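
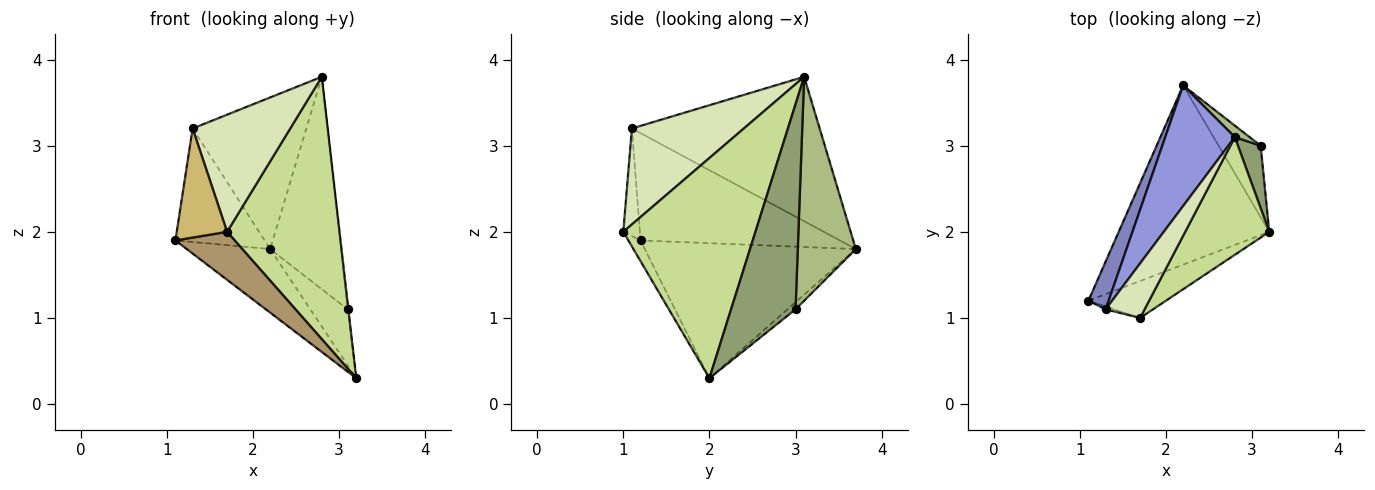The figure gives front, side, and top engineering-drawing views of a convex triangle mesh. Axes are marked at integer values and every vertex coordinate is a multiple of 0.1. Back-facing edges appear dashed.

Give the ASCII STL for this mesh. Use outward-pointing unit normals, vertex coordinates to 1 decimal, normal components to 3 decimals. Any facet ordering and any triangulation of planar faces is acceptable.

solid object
 facet normal -0.646 0.255 -0.720
  outer loop
   vertex 2.2 3.7 1.8
   vertex 3.2 2.0 0.3
   vertex 1.1 1.2 1.9
  endloop
 endfacet
 facet normal -0.900 0.403 0.169
  outer loop
   vertex 1.3 1.1 3.2
   vertex 2.2 3.7 1.8
   vertex 1.1 1.2 1.9
  endloop
 endfacet
 facet normal -0.791 0.479 0.381
  outer loop
   vertex 1.3 1.1 3.2
   vertex 2.8 3.1 3.8
   vertex 2.2 3.7 1.8
  endloop
 endfacet
 facet normal -0.132 0.611 -0.780
  outer loop
   vertex 3.1 3.0 1.1
   vertex 3.2 2.0 0.3
   vertex 2.2 3.7 1.8
  endloop
 endfacet
 facet normal 0.994 0.011 0.110
  outer loop
   vertex 3.1 3.0 1.1
   vertex 2.8 3.1 3.8
   vertex 3.2 2.0 0.3
  endloop
 endfacet
 facet normal 0.633 0.773 0.042
  outer loop
   vertex 3.1 3.0 1.1
   vertex 2.2 3.7 1.8
   vertex 2.8 3.1 3.8
  endloop
 endfacet
 facet normal 0.731 -0.622 0.279
  outer loop
   vertex 1.7 1.0 2.0
   vertex 3.2 2.0 0.3
   vertex 2.8 3.1 3.8
  endloop
 endfacet
 facet normal 0.721 -0.628 0.293
  outer loop
   vertex 1.7 1.0 2.0
   vertex 2.8 3.1 3.8
   vertex 1.3 1.1 3.2
  endloop
 endfacet
 facet normal -0.160 -0.782 -0.602
  outer loop
   vertex 1.7 1.0 2.0
   vertex 1.1 1.2 1.9
   vertex 3.2 2.0 0.3
  endloop
 endfacet
 facet normal -0.312 -0.950 -0.025
  outer loop
   vertex 1.7 1.0 2.0
   vertex 1.3 1.1 3.2
   vertex 1.1 1.2 1.9
  endloop
 endfacet
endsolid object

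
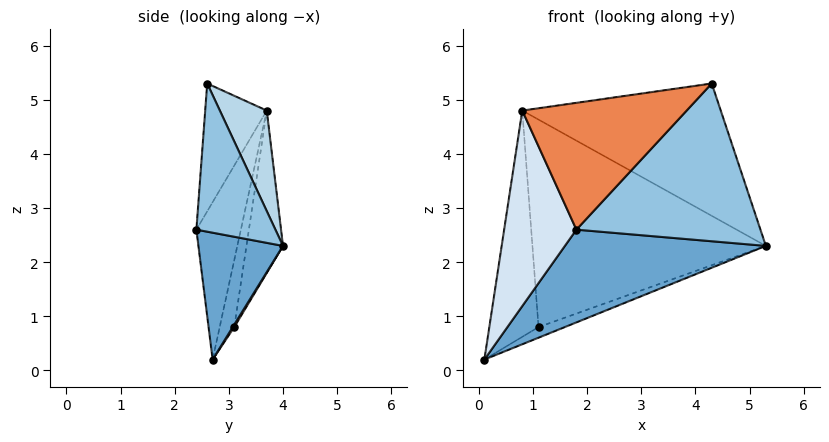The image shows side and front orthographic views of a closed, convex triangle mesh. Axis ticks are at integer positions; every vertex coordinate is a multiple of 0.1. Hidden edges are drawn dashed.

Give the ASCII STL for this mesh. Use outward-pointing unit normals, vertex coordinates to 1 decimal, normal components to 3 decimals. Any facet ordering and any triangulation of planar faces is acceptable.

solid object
 facet normal 0.361 -0.859 -0.363
  outer loop
   vertex 1.8 2.4 2.6
   vertex 0.1 2.7 0.2
   vertex 5.3 4.0 2.3
  endloop
 endfacet
 facet normal 0.378 -0.881 -0.285
  outer loop
   vertex 1.8 2.4 2.6
   vertex 5.3 4.0 2.3
   vertex 4.3 2.6 5.3
  endloop
 endfacet
 facet normal 0.203 0.860 0.469
  outer loop
   vertex 0.8 3.7 4.8
   vertex 4.3 2.6 5.3
   vertex 5.3 4.0 2.3
  endloop
 endfacet
 facet normal -0.507 -0.823 0.256
  outer loop
   vertex 0.8 3.7 4.8
   vertex 0.1 2.7 0.2
   vertex 1.8 2.4 2.6
  endloop
 endfacet
 facet normal -0.326 -0.871 0.367
  outer loop
   vertex 0.8 3.7 4.8
   vertex 1.8 2.4 2.6
   vertex 4.3 2.6 5.3
  endloop
 endfacet
 facet normal 0.047 0.793 -0.607
  outer loop
   vertex 1.1 3.1 0.8
   vertex 5.3 4.0 2.3
   vertex 0.1 2.7 0.2
  endloop
 endfacet
 facet normal -0.281 0.946 -0.163
  outer loop
   vertex 1.1 3.1 0.8
   vertex 0.1 2.7 0.2
   vertex 0.8 3.7 4.8
  endloop
 endfacet
 facet normal -0.153 0.976 -0.158
  outer loop
   vertex 1.1 3.1 0.8
   vertex 0.8 3.7 4.8
   vertex 5.3 4.0 2.3
  endloop
 endfacet
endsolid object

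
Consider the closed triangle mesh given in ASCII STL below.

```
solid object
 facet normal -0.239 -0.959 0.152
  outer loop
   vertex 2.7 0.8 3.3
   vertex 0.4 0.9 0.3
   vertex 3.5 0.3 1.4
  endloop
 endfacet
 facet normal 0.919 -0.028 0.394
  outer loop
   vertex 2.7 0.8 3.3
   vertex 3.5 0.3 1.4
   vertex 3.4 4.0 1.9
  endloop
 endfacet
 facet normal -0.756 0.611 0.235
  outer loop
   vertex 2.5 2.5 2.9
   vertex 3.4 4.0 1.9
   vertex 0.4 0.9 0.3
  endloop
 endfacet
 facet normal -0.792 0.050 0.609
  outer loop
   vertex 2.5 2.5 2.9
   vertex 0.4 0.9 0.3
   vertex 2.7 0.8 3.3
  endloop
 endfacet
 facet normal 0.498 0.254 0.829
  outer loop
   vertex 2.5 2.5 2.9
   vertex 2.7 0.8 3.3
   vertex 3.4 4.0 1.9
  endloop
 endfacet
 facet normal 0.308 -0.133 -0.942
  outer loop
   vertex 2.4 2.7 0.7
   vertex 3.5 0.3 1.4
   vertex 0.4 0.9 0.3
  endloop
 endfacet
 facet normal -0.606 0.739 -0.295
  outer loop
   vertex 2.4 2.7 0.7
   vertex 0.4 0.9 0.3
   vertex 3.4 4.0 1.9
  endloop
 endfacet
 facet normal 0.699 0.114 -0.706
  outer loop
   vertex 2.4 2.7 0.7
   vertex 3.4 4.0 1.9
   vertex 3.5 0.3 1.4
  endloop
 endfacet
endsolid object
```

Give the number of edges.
12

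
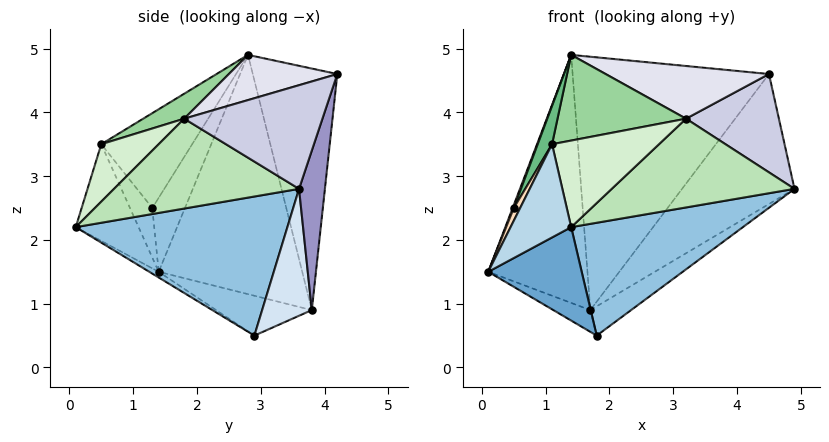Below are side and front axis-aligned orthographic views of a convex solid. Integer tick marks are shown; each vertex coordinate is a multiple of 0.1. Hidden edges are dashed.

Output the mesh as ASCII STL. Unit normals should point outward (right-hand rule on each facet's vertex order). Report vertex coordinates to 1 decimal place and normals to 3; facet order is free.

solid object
 facet normal -0.051 -0.513 -0.857
  outer loop
   vertex 1.8 2.9 0.5
   vertex 1.4 0.1 2.2
   vertex 0.1 1.4 1.5
  endloop
 endfacet
 facet normal 0.590 -0.479 -0.650
  outer loop
   vertex 1.8 2.9 0.5
   vertex 4.9 3.6 2.8
   vertex 1.4 0.1 2.2
  endloop
 endfacet
 facet normal -0.719 -0.693 0.047
  outer loop
   vertex 1.1 0.5 3.5
   vertex 0.1 1.4 1.5
   vertex 1.4 0.1 2.2
  endloop
 endfacet
 facet normal 0.486 0.399 -0.777
  outer loop
   vertex 1.7 3.8 0.9
   vertex 4.9 3.6 2.8
   vertex 1.8 2.9 0.5
  endloop
 endfacet
 facet normal -0.820 0.567 0.080
  outer loop
   vertex 1.7 3.8 0.9
   vertex 0.1 1.4 1.5
   vertex 1.4 2.8 4.9
  endloop
 endfacet
 facet normal -0.645 0.249 -0.722
  outer loop
   vertex 1.7 3.8 0.9
   vertex 1.8 2.9 0.5
   vertex 0.1 1.4 1.5
  endloop
 endfacet
 facet normal -0.929 -0.032 0.368
  outer loop
   vertex 0.5 1.3 2.5
   vertex 1.4 2.8 4.9
   vertex 0.1 1.4 1.5
  endloop
 endfacet
 facet normal -0.906 -0.259 0.336
  outer loop
   vertex 0.5 1.3 2.5
   vertex 0.1 1.4 1.5
   vertex 1.1 0.5 3.5
  endloop
 endfacet
 facet normal -0.895 -0.141 0.424
  outer loop
   vertex 0.5 1.3 2.5
   vertex 1.1 0.5 3.5
   vertex 1.4 2.8 4.9
  endloop
 endfacet
 facet normal 0.169 -0.528 0.832
  outer loop
   vertex 3.2 1.8 3.9
   vertex 1.4 2.8 4.9
   vertex 1.1 0.5 3.5
  endloop
 endfacet
 facet normal 0.711 -0.702 -0.050
  outer loop
   vertex 3.2 1.8 3.9
   vertex 1.4 0.1 2.2
   vertex 4.9 3.6 2.8
  endloop
 endfacet
 facet normal 0.442 -0.824 0.355
  outer loop
   vertex 3.2 1.8 3.9
   vertex 1.1 0.5 3.5
   vertex 1.4 0.1 2.2
  endloop
 endfacet
 facet normal 0.216 0.940 -0.265
  outer loop
   vertex 4.5 4.2 4.6
   vertex 4.9 3.6 2.8
   vertex 1.7 3.8 0.9
  endloop
 endfacet
 facet normal -0.388 0.901 0.196
  outer loop
   vertex 4.5 4.2 4.6
   vertex 1.7 3.8 0.9
   vertex 1.4 2.8 4.9
  endloop
 endfacet
 facet normal 0.778 -0.523 0.347
  outer loop
   vertex 4.5 4.2 4.6
   vertex 3.2 1.8 3.9
   vertex 4.9 3.6 2.8
  endloop
 endfacet
 facet normal 0.265 -0.400 0.877
  outer loop
   vertex 4.5 4.2 4.6
   vertex 1.4 2.8 4.9
   vertex 3.2 1.8 3.9
  endloop
 endfacet
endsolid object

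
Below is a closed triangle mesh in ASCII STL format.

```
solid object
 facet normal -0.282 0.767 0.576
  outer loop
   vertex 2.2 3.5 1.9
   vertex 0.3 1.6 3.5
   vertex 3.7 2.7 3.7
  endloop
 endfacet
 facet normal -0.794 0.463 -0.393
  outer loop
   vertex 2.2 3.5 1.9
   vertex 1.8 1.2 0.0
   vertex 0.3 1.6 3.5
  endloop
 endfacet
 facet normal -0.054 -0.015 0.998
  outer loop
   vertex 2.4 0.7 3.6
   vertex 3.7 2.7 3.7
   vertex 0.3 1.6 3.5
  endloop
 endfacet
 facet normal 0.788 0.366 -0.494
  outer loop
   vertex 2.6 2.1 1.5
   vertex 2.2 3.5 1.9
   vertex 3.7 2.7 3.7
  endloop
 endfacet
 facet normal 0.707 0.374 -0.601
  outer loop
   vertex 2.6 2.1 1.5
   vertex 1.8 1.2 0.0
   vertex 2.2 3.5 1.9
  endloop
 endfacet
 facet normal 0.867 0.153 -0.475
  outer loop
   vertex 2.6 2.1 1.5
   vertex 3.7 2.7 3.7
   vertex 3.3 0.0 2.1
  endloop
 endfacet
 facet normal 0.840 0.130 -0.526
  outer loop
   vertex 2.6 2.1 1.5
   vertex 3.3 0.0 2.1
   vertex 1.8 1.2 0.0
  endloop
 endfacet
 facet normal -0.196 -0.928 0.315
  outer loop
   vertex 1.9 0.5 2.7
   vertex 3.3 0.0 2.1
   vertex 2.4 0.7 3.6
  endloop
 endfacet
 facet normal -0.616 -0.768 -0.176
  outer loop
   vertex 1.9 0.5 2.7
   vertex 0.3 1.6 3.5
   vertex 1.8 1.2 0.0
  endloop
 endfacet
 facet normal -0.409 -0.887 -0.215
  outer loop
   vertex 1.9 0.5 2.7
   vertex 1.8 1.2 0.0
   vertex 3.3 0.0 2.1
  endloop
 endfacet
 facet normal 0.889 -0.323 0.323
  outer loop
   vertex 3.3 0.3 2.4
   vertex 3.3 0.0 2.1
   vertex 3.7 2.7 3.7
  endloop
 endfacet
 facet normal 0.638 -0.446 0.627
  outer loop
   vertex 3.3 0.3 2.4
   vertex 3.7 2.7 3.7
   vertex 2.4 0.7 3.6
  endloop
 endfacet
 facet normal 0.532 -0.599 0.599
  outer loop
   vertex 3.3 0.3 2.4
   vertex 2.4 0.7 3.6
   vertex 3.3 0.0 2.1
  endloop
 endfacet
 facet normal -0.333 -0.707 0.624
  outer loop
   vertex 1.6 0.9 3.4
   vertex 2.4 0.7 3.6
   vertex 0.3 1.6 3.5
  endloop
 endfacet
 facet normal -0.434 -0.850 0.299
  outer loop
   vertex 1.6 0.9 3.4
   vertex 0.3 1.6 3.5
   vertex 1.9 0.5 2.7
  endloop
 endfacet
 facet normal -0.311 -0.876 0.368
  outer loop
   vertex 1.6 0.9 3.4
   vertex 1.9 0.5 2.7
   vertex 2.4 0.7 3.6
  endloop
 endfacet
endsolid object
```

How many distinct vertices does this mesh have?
10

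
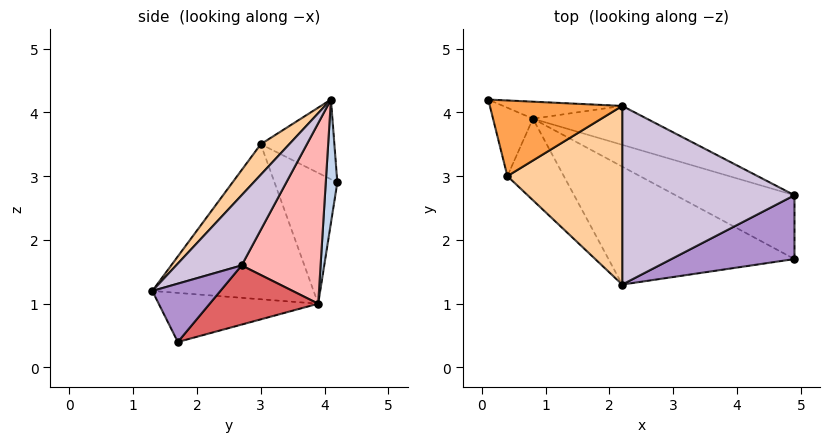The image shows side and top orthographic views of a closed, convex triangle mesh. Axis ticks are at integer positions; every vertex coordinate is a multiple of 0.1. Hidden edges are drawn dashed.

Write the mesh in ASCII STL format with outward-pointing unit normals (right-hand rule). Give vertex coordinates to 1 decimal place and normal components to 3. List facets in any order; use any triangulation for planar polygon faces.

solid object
 facet normal -0.250 -0.207 -0.946
  outer loop
   vertex 0.8 3.9 1.0
   vertex 4.9 1.7 0.4
   vertex 2.2 1.3 1.2
  endloop
 endfacet
 facet normal 0.117 0.987 -0.113
  outer loop
   vertex 0.8 3.9 1.0
   vertex 0.1 4.2 2.9
   vertex 2.2 4.1 4.2
  endloop
 endfacet
 facet normal -0.494 0.287 0.821
  outer loop
   vertex 0.4 3.0 3.5
   vertex 2.2 4.1 4.2
   vertex 0.1 4.2 2.9
  endloop
 endfacet
 facet normal 0.178 -0.719 0.671
  outer loop
   vertex 0.4 3.0 3.5
   vertex 2.2 1.3 1.2
   vertex 2.2 4.1 4.2
  endloop
 endfacet
 facet normal -0.893 -0.359 -0.272
  outer loop
   vertex 0.4 3.0 3.5
   vertex 0.1 4.2 2.9
   vertex 0.8 3.9 1.0
  endloop
 endfacet
 facet normal -0.830 -0.470 -0.302
  outer loop
   vertex 0.4 3.0 3.5
   vertex 0.8 3.9 1.0
   vertex 2.2 1.3 1.2
  endloop
 endfacet
 facet normal 0.304 0.732 -0.610
  outer loop
   vertex 4.9 2.7 1.6
   vertex 4.9 1.7 0.4
   vertex 0.8 3.9 1.0
  endloop
 endfacet
 facet normal 0.301 0.934 -0.190
  outer loop
   vertex 4.9 2.7 1.6
   vertex 0.8 3.9 1.0
   vertex 2.2 4.1 4.2
  endloop
 endfacet
 facet normal 0.290 -0.735 0.613
  outer loop
   vertex 4.9 2.7 1.6
   vertex 2.2 1.3 1.2
   vertex 4.9 1.7 0.4
  endloop
 endfacet
 facet normal 0.268 -0.704 0.657
  outer loop
   vertex 4.9 2.7 1.6
   vertex 2.2 4.1 4.2
   vertex 2.2 1.3 1.2
  endloop
 endfacet
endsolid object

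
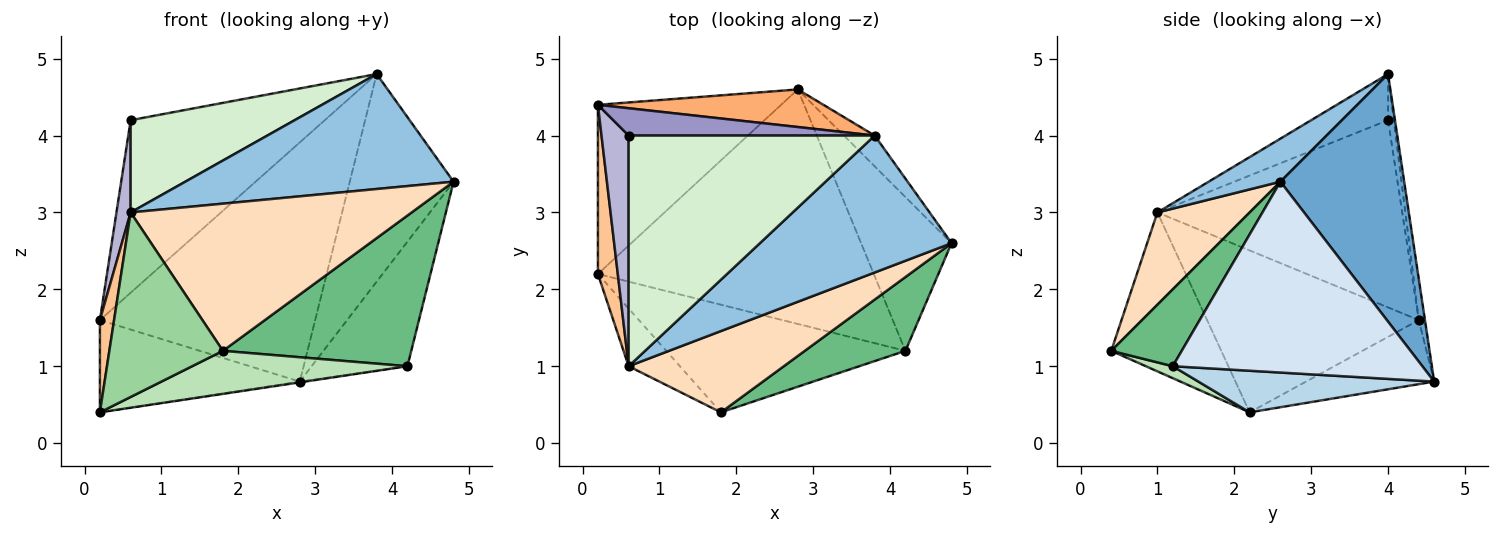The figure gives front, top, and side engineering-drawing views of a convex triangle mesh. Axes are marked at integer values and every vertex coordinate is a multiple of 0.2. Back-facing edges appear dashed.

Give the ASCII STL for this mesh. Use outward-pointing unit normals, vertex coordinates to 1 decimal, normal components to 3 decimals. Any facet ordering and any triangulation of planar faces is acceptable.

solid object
 facet normal 0.763 0.640 -0.095
  outer loop
   vertex 3.8 4.0 4.8
   vertex 4.8 2.6 3.4
   vertex 2.8 4.6 0.8
  endloop
 endfacet
 facet normal 0.170 -0.634 0.755
  outer loop
   vertex 0.6 1.0 3.0
   vertex 4.8 2.6 3.4
   vertex 3.8 4.0 4.8
  endloop
 endfacet
 facet normal 0.149 0.003 -0.989
  outer loop
   vertex 4.2 1.2 1.0
   vertex 0.2 2.2 0.4
   vertex 2.8 4.6 0.8
  endloop
 endfacet
 facet normal 0.854 0.328 -0.405
  outer loop
   vertex 4.2 1.2 1.0
   vertex 2.8 4.6 0.8
   vertex 4.8 2.6 3.4
  endloop
 endfacet
 facet normal -0.293 0.458 -0.839
  outer loop
   vertex 0.2 4.4 1.6
   vertex 2.8 4.6 0.8
   vertex 0.2 2.2 0.4
  endloop
 endfacet
 facet normal -0.028 0.987 0.155
  outer loop
   vertex 0.2 4.4 1.6
   vertex 3.8 4.0 4.8
   vertex 2.8 4.6 0.8
  endloop
 endfacet
 facet normal -0.990 -0.066 0.122
  outer loop
   vertex 0.2 4.4 1.6
   vertex 0.2 2.2 0.4
   vertex 0.6 1.0 3.0
  endloop
 endfacet
 facet normal 0.276 -0.841 0.465
  outer loop
   vertex 1.8 0.4 1.2
   vertex 4.8 2.6 3.4
   vertex 0.6 1.0 3.0
  endloop
 endfacet
 facet normal 0.319 -0.851 0.417
  outer loop
   vertex 1.8 0.4 1.2
   vertex 4.2 1.2 1.0
   vertex 4.8 2.6 3.4
  endloop
 endfacet
 facet normal -0.679 -0.701 -0.219
  outer loop
   vertex 1.8 0.4 1.2
   vertex 0.6 1.0 3.0
   vertex 0.2 2.2 0.4
  endloop
 endfacet
 facet normal 0.046 -0.371 -0.927
  outer loop
   vertex 1.8 0.4 1.2
   vertex 0.2 2.2 0.4
   vertex 4.2 1.2 1.0
  endloop
 endfacet
 facet normal -0.172 -0.366 0.915
  outer loop
   vertex 0.6 4.0 4.2
   vertex 0.6 1.0 3.0
   vertex 3.8 4.0 4.8
  endloop
 endfacet
 facet normal -0.029 0.987 0.156
  outer loop
   vertex 0.6 4.0 4.2
   vertex 3.8 4.0 4.8
   vertex 0.2 4.4 1.6
  endloop
 endfacet
 facet normal -0.988 -0.057 0.143
  outer loop
   vertex 0.6 4.0 4.2
   vertex 0.2 4.4 1.6
   vertex 0.6 1.0 3.0
  endloop
 endfacet
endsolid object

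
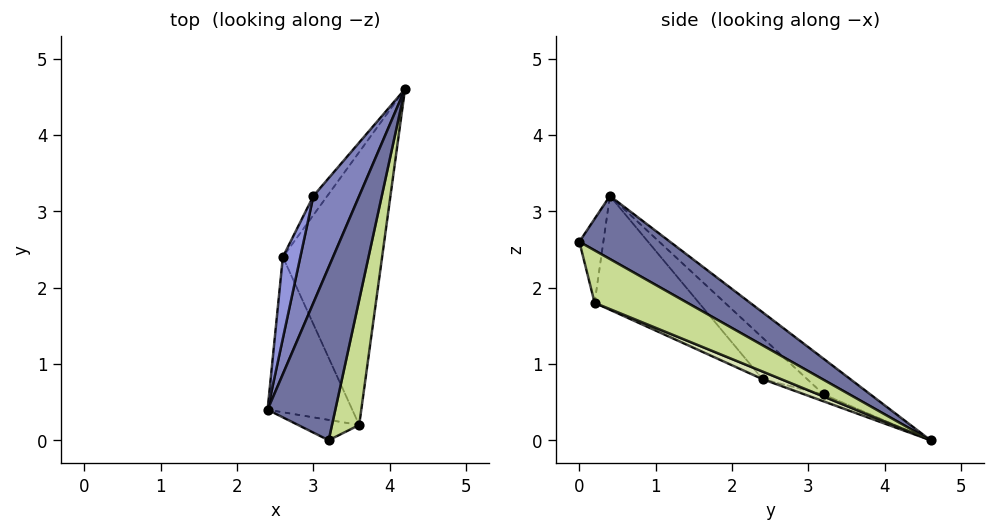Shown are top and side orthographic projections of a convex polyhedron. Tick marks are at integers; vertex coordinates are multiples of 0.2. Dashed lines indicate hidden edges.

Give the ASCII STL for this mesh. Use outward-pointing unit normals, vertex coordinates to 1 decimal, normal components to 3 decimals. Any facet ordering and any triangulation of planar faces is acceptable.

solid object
 facet normal 0.659 0.257 0.707
  outer loop
   vertex 3.2 0.0 2.6
   vertex 4.2 4.6 0.0
   vertex 2.4 0.4 3.2
  endloop
 endfacet
 facet normal -0.464 0.654 0.597
  outer loop
   vertex 3.0 3.2 0.6
   vertex 2.4 0.4 3.2
   vertex 4.2 4.6 0.0
  endloop
 endfacet
 facet normal -0.805 0.487 0.339
  outer loop
   vertex 3.0 3.2 0.6
   vertex 2.6 2.4 0.8
   vertex 2.4 0.4 3.2
  endloop
 endfacet
 facet normal -0.447 0.000 -0.894
  outer loop
   vertex 3.0 3.2 0.6
   vertex 4.2 4.6 0.0
   vertex 2.6 2.4 0.8
  endloop
 endfacet
 facet normal -0.652 -0.592 -0.474
  outer loop
   vertex 3.6 0.2 1.8
   vertex 3.2 0.0 2.6
   vertex 2.4 0.4 3.2
  endloop
 endfacet
 facet normal -0.677 -0.537 -0.504
  outer loop
   vertex 3.6 0.2 1.8
   vertex 2.4 0.4 3.2
   vertex 2.6 2.4 0.8
  endloop
 endfacet
 facet normal 0.886 0.067 0.460
  outer loop
   vertex 3.6 0.2 1.8
   vertex 4.2 4.6 0.0
   vertex 3.2 0.0 2.6
  endloop
 endfacet
 facet normal 0.071 -0.386 -0.920
  outer loop
   vertex 3.6 0.2 1.8
   vertex 2.6 2.4 0.8
   vertex 4.2 4.6 0.0
  endloop
 endfacet
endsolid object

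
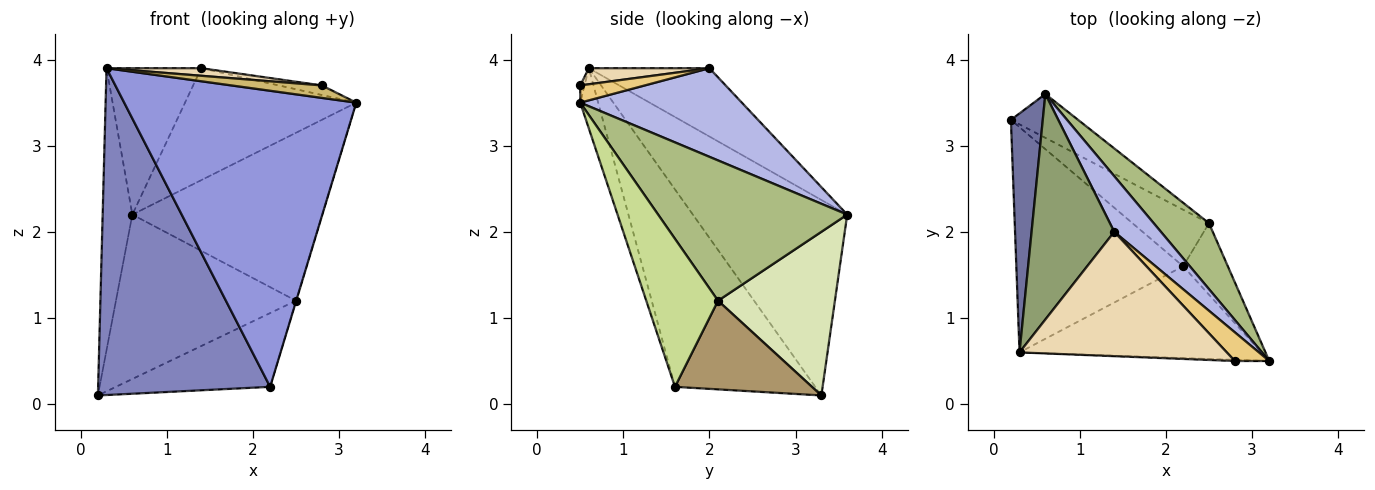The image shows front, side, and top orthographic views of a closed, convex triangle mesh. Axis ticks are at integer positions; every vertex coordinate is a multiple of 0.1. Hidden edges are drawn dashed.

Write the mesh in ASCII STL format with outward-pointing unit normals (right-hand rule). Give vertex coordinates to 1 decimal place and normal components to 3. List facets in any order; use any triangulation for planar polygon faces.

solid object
 facet normal -0.970 0.187 0.158
  outer loop
   vertex 0.6 3.6 2.2
   vertex 0.2 3.3 0.1
   vertex 0.3 0.6 3.9
  endloop
 endfacet
 facet normal -0.558 -0.684 -0.471
  outer loop
   vertex 2.2 1.6 0.2
   vertex 0.3 0.6 3.9
   vertex 0.2 3.3 0.1
  endloop
 endfacet
 facet normal -0.074 -0.953 -0.295
  outer loop
   vertex 2.2 1.6 0.2
   vertex 3.2 0.5 3.5
   vertex 0.3 0.6 3.9
  endloop
 endfacet
 facet normal 0.645 0.684 0.340
  outer loop
   vertex 1.4 2.0 3.9
   vertex 3.2 0.5 3.5
   vertex 0.6 3.6 2.2
  endloop
 endfacet
 facet normal -0.570 0.448 0.689
  outer loop
   vertex 1.4 2.0 3.9
   vertex 0.6 3.6 2.2
   vertex 0.3 0.6 3.9
  endloop
 endfacet
 facet normal 0.680 0.683 0.268
  outer loop
   vertex 2.5 2.1 1.2
   vertex 0.6 3.6 2.2
   vertex 3.2 0.5 3.5
  endloop
 endfacet
 facet normal 0.957 0.003 -0.289
  outer loop
   vertex 2.5 2.1 1.2
   vertex 3.2 0.5 3.5
   vertex 2.2 1.6 0.2
  endloop
 endfacet
 facet normal 0.531 0.819 -0.218
  outer loop
   vertex 2.5 2.1 1.2
   vertex 0.2 3.3 0.1
   vertex 0.6 3.6 2.2
  endloop
 endfacet
 facet normal 0.576 0.649 -0.497
  outer loop
   vertex 2.5 2.1 1.2
   vertex 2.2 1.6 0.2
   vertex 0.2 3.3 0.1
  endloop
 endfacet
 facet normal -0.047 -0.994 -0.095
  outer loop
   vertex 2.8 0.5 3.7
   vertex 0.3 0.6 3.9
   vertex 3.2 0.5 3.5
  endloop
 endfacet
 facet normal 0.429 0.286 0.857
  outer loop
   vertex 2.8 0.5 3.7
   vertex 3.2 0.5 3.5
   vertex 1.4 2.0 3.9
  endloop
 endfacet
 facet normal 0.077 -0.061 0.995
  outer loop
   vertex 2.8 0.5 3.7
   vertex 1.4 2.0 3.9
   vertex 0.3 0.6 3.9
  endloop
 endfacet
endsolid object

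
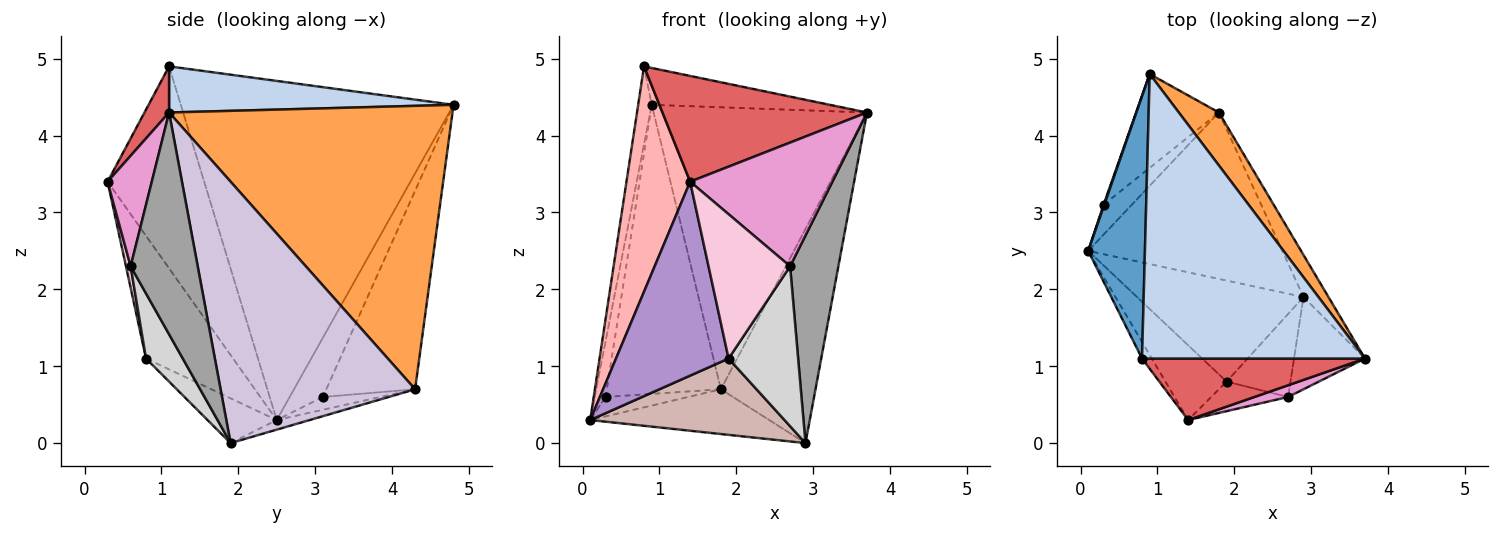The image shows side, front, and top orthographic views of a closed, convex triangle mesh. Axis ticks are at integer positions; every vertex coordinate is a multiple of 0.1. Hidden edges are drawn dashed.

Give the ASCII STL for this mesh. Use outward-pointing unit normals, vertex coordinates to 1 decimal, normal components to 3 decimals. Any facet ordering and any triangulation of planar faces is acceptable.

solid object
 facet normal -0.985 0.049 0.165
  outer loop
   vertex 0.8 1.1 4.9
   vertex 0.9 4.8 4.4
   vertex 0.1 2.5 0.3
  endloop
 endfacet
 facet normal 0.201 0.126 0.971
  outer loop
   vertex 0.8 1.1 4.9
   vertex 3.7 1.1 4.3
   vertex 0.9 4.8 4.4
  endloop
 endfacet
 facet normal 0.794 0.598 0.112
  outer loop
   vertex 1.8 4.3 0.7
   vertex 0.9 4.8 4.4
   vertex 3.7 1.1 4.3
  endloop
 endfacet
 facet normal -0.950 0.311 0.011
  outer loop
   vertex 0.3 3.1 0.6
   vertex 0.1 2.5 0.3
   vertex 0.9 4.8 4.4
  endloop
 endfacet
 facet normal -0.356 0.510 -0.783
  outer loop
   vertex 0.3 3.1 0.6
   vertex 1.8 4.3 0.7
   vertex 0.1 2.5 0.3
  endloop
 endfacet
 facet normal -0.595 0.764 -0.248
  outer loop
   vertex 0.3 3.1 0.6
   vertex 0.9 4.8 4.4
   vertex 1.8 4.3 0.7
  endloop
 endfacet
 facet normal 0.103 -0.860 0.500
  outer loop
   vertex 1.4 0.3 3.4
   vertex 3.7 1.1 4.3
   vertex 0.8 1.1 4.9
  endloop
 endfacet
 facet normal -0.834 -0.550 -0.040
  outer loop
   vertex 1.4 0.3 3.4
   vertex 0.8 1.1 4.9
   vertex 0.1 2.5 0.3
  endloop
 endfacet
 facet normal -0.585 -0.757 -0.292
  outer loop
   vertex 1.4 0.3 3.4
   vertex 0.1 2.5 0.3
   vertex 1.9 0.8 1.1
  endloop
 endfacet
 facet normal 0.896 0.436 -0.086
  outer loop
   vertex 2.9 1.9 0.0
   vertex 1.8 4.3 0.7
   vertex 3.7 1.1 4.3
  endloop
 endfacet
 facet normal -0.048 0.259 -0.965
  outer loop
   vertex 2.9 1.9 0.0
   vertex 0.1 2.5 0.3
   vertex 1.8 4.3 0.7
  endloop
 endfacet
 facet normal -0.210 -0.589 -0.780
  outer loop
   vertex 2.9 1.9 0.0
   vertex 1.9 0.8 1.1
   vertex 0.1 2.5 0.3
  endloop
 endfacet
 facet normal 0.296 -0.951 0.090
  outer loop
   vertex 2.7 0.6 2.3
   vertex 3.7 1.1 4.3
   vertex 1.4 0.3 3.4
  endloop
 endfacet
 facet normal 0.056 -0.978 -0.200
  outer loop
   vertex 2.7 0.6 2.3
   vertex 1.4 0.3 3.4
   vertex 1.9 0.8 1.1
  endloop
 endfacet
 facet normal 0.785 -0.566 -0.251
  outer loop
   vertex 2.7 0.6 2.3
   vertex 2.9 1.9 0.0
   vertex 3.7 1.1 4.3
  endloop
 endfacet
 facet normal 0.425 -0.803 -0.417
  outer loop
   vertex 2.7 0.6 2.3
   vertex 1.9 0.8 1.1
   vertex 2.9 1.9 0.0
  endloop
 endfacet
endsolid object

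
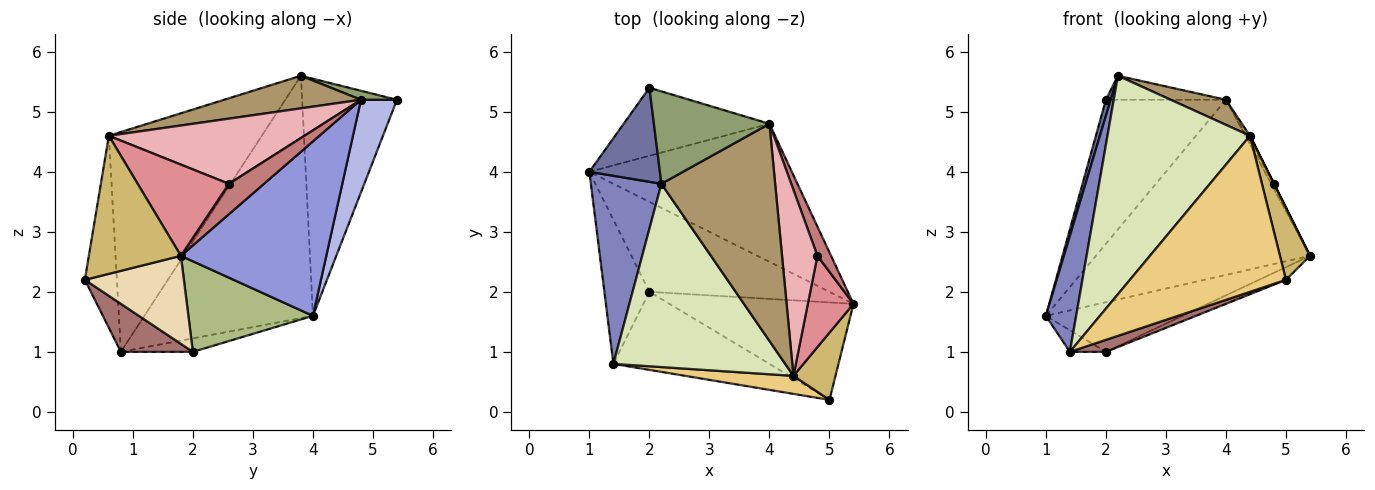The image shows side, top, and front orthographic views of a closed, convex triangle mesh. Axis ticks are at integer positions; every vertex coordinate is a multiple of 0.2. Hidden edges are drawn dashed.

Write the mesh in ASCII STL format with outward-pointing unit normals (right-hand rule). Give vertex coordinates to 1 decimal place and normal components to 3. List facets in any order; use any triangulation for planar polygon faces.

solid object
 facet normal -0.957 -0.048 0.285
  outer loop
   vertex 2.2 3.8 5.6
   vertex 2.0 5.4 5.2
   vertex 1.0 4.0 1.6
  endloop
 endfacet
 facet normal -0.946 -0.170 0.275
  outer loop
   vertex 1.4 0.8 1.0
   vertex 2.2 3.8 5.6
   vertex 1.0 4.0 1.6
  endloop
 endfacet
 facet normal 0.471 0.693 -0.546
  outer loop
   vertex 4.0 4.8 5.2
   vertex 5.4 1.8 2.6
   vertex 1.0 4.0 1.6
  endloop
 endfacet
 facet normal 0.262 0.873 -0.412
  outer loop
   vertex 4.0 4.8 5.2
   vertex 1.0 4.0 1.6
   vertex 2.0 5.4 5.2
  endloop
 endfacet
 facet normal 0.075 0.251 0.965
  outer loop
   vertex 4.0 4.8 5.2
   vertex 2.0 5.4 5.2
   vertex 2.2 3.8 5.6
  endloop
 endfacet
 facet normal 0.403 0.442 -0.801
  outer loop
   vertex 2.0 2.0 1.0
   vertex 1.0 4.0 1.6
   vertex 5.4 1.8 2.6
  endloop
 endfacet
 facet normal -0.284 0.142 -0.948
  outer loop
   vertex 2.0 2.0 1.0
   vertex 1.4 0.8 1.0
   vertex 1.0 4.0 1.6
  endloop
 endfacet
 facet normal -0.635 -0.592 0.496
  outer loop
   vertex 4.4 0.6 4.6
   vertex 2.2 3.8 5.6
   vertex 1.4 0.8 1.0
  endloop
 endfacet
 facet normal 0.274 -0.110 0.955
  outer loop
   vertex 4.4 0.6 4.6
   vertex 4.0 4.8 5.2
   vertex 2.2 3.8 5.6
  endloop
 endfacet
 facet normal 0.913 -0.298 0.278
  outer loop
   vertex 5.0 0.2 2.2
   vertex 5.4 1.8 2.6
   vertex 4.4 0.6 4.6
  endloop
 endfacet
 facet normal -0.200 -0.973 0.112
  outer loop
   vertex 5.0 0.2 2.2
   vertex 4.4 0.6 4.6
   vertex 1.4 0.8 1.0
  endloop
 endfacet
 facet normal 0.428 0.117 -0.896
  outer loop
   vertex 5.0 0.2 2.2
   vertex 2.0 2.0 1.0
   vertex 5.4 1.8 2.6
  endloop
 endfacet
 facet normal 0.291 -0.145 -0.946
  outer loop
   vertex 5.0 0.2 2.2
   vertex 1.4 0.8 1.0
   vertex 2.0 2.0 1.0
  endloop
 endfacet
 facet normal 0.910 0.072 0.407
  outer loop
   vertex 4.8 2.6 3.8
   vertex 5.4 1.8 2.6
   vertex 4.0 4.8 5.2
  endloop
 endfacet
 facet normal 0.894 0.000 0.447
  outer loop
   vertex 4.8 2.6 3.8
   vertex 4.4 0.6 4.6
   vertex 5.4 1.8 2.6
  endloop
 endfacet
 facet normal 0.878 0.015 0.478
  outer loop
   vertex 4.8 2.6 3.8
   vertex 4.0 4.8 5.2
   vertex 4.4 0.6 4.6
  endloop
 endfacet
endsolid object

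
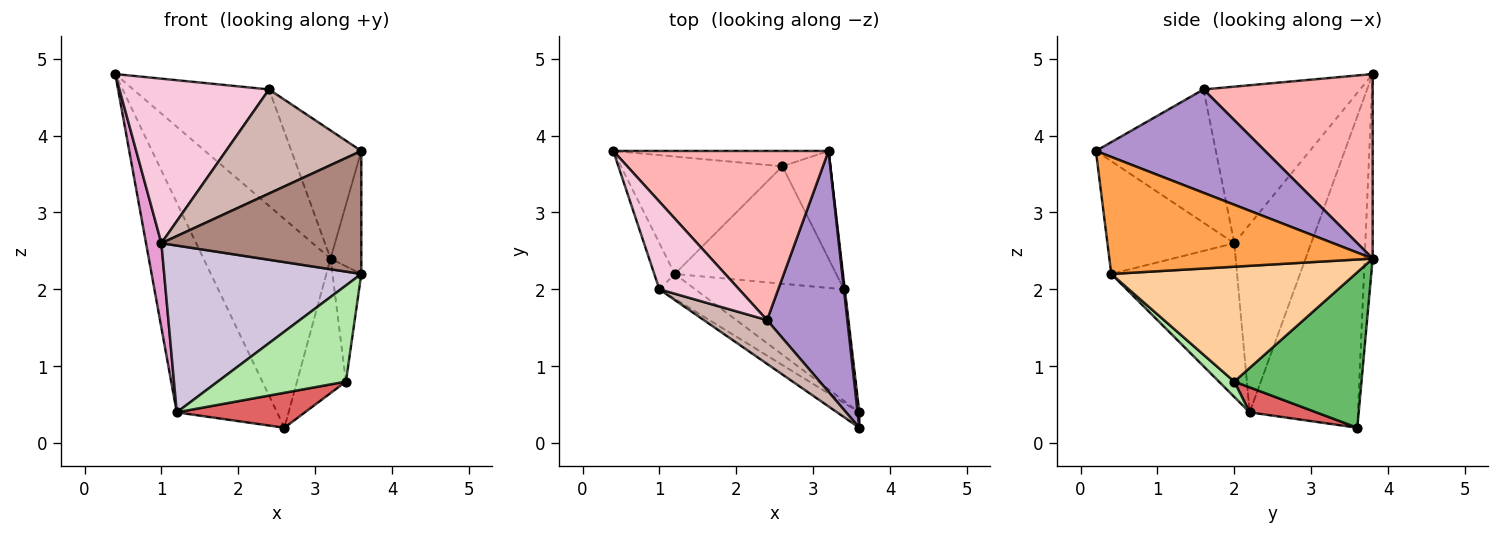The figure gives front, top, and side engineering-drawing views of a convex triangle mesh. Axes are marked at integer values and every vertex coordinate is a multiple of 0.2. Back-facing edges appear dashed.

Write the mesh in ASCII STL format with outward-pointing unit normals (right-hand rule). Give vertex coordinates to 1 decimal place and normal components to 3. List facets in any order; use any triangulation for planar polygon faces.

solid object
 facet normal -0.063 0.995 -0.073
  outer loop
   vertex 2.6 3.6 0.2
   vertex 0.4 3.8 4.8
   vertex 3.2 3.8 2.4
  endloop
 endfacet
 facet normal -0.686 0.635 -0.356
  outer loop
   vertex 1.2 2.2 0.4
   vertex 0.4 3.8 4.8
   vertex 2.6 3.6 0.2
  endloop
 endfacet
 facet normal 0.993 0.116 0.014
  outer loop
   vertex 3.6 0.2 3.8
   vertex 3.6 0.4 2.2
   vertex 3.2 3.8 2.4
  endloop
 endfacet
 facet normal 0.993 0.117 -0.008
  outer loop
   vertex 3.4 2.0 0.8
   vertex 3.2 3.8 2.4
   vertex 3.6 0.4 2.2
  endloop
 endfacet
 facet normal 0.897 0.345 -0.276
  outer loop
   vertex 3.4 2.0 0.8
   vertex 2.6 3.6 0.2
   vertex 3.2 3.8 2.4
  endloop
 endfacet
 facet normal 0.078 -0.651 -0.755
  outer loop
   vertex 3.4 2.0 0.8
   vertex 3.6 0.4 2.2
   vertex 1.2 2.2 0.4
  endloop
 endfacet
 facet normal 0.147 -0.282 -0.948
  outer loop
   vertex 3.4 2.0 0.8
   vertex 1.2 2.2 0.4
   vertex 2.6 3.6 0.2
  endloop
 endfacet
 facet normal 0.577 0.463 0.673
  outer loop
   vertex 2.4 1.6 4.6
   vertex 3.2 3.8 2.4
   vertex 0.4 3.8 4.8
  endloop
 endfacet
 facet normal 0.751 0.310 0.583
  outer loop
   vertex 2.4 1.6 4.6
   vertex 3.6 0.2 3.8
   vertex 3.2 3.8 2.4
  endloop
 endfacet
 facet normal -0.534 -0.836 -0.125
  outer loop
   vertex 1.0 2.0 2.6
   vertex 1.2 2.2 0.4
   vertex 3.6 0.4 2.2
  endloop
 endfacet
 facet normal -0.533 -0.840 -0.105
  outer loop
   vertex 1.0 2.0 2.6
   vertex 3.6 0.4 2.2
   vertex 3.6 0.2 3.8
  endloop
 endfacet
 facet normal -0.633 -0.714 0.300
  outer loop
   vertex 1.0 2.0 2.6
   vertex 3.6 0.2 3.8
   vertex 2.4 1.6 4.6
  endloop
 endfacet
 facet normal -0.975 -0.195 -0.106
  outer loop
   vertex 1.0 2.0 2.6
   vertex 0.4 3.8 4.8
   vertex 1.2 2.2 0.4
  endloop
 endfacet
 facet normal -0.679 -0.648 0.345
  outer loop
   vertex 1.0 2.0 2.6
   vertex 2.4 1.6 4.6
   vertex 0.4 3.8 4.8
  endloop
 endfacet
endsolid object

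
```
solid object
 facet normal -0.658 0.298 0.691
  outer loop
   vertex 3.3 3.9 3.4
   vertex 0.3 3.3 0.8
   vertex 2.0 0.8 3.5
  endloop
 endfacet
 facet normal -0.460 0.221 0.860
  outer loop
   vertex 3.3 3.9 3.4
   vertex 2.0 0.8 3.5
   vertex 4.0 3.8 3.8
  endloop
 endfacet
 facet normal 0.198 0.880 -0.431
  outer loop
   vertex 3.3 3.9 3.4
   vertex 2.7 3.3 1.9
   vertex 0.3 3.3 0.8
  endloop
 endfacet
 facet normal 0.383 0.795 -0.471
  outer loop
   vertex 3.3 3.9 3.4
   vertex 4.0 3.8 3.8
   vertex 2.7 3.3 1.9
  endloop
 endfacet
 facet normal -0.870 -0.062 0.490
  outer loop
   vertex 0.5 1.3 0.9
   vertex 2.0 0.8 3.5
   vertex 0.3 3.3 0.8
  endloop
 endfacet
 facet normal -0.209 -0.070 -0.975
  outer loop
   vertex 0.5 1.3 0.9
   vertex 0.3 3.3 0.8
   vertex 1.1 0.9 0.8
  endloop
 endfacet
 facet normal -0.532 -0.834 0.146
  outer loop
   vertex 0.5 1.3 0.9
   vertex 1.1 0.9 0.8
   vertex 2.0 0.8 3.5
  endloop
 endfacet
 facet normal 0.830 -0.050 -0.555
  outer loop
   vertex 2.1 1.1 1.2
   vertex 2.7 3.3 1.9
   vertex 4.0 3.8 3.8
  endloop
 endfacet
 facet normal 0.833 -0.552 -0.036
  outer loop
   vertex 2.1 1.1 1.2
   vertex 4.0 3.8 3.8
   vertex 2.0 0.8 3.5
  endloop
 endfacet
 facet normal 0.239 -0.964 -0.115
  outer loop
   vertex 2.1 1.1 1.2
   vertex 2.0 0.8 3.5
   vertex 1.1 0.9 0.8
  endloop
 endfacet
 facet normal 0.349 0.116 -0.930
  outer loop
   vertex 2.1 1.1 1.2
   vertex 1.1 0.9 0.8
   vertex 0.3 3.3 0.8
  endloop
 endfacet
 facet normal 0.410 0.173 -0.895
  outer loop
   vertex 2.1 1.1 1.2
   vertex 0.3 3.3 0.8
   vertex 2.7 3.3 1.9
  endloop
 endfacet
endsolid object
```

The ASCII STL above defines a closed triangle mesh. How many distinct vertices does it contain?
8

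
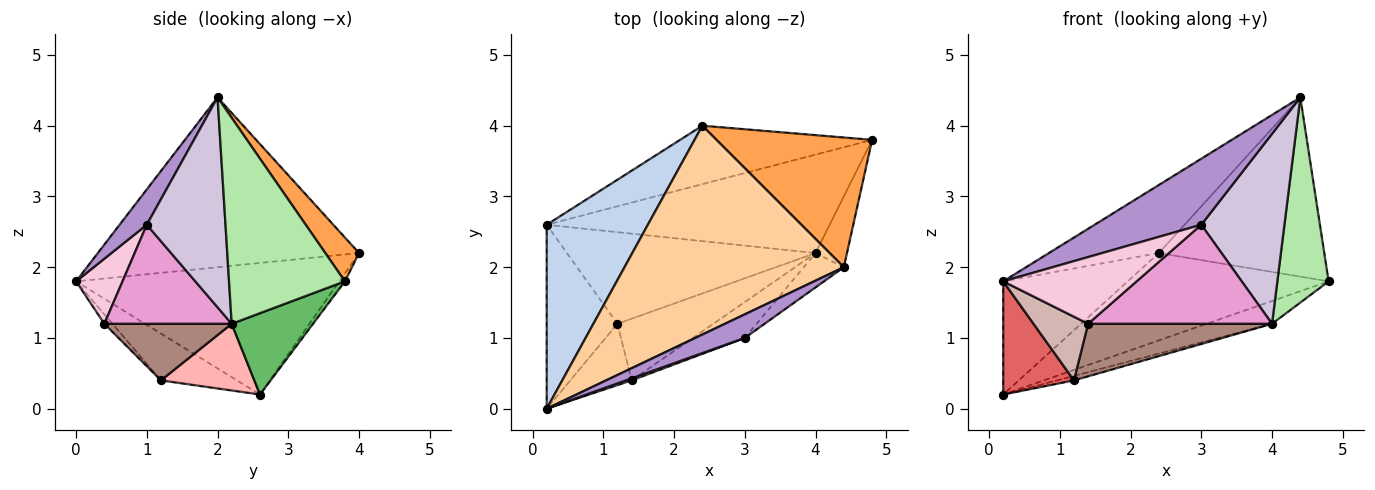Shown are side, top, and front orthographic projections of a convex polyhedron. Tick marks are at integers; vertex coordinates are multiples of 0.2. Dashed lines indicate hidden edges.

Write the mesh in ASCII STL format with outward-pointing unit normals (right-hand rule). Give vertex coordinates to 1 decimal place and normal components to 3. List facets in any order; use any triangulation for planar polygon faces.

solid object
 facet normal -0.023 0.831 -0.556
  outer loop
   vertex 2.4 4.0 2.2
   vertex 4.8 3.8 1.8
   vertex 0.2 2.6 0.2
  endloop
 endfacet
 facet normal -0.742 0.351 0.571
  outer loop
   vertex 2.4 4.0 2.2
   vertex 0.2 2.6 0.2
   vertex 0.2 0.0 1.8
  endloop
 endfacet
 facet normal 0.163 0.799 0.578
  outer loop
   vertex 4.4 2.0 4.4
   vertex 4.8 3.8 1.8
   vertex 2.4 4.0 2.2
  endloop
 endfacet
 facet normal -0.593 0.249 0.766
  outer loop
   vertex 4.4 2.0 4.4
   vertex 2.4 4.0 2.2
   vertex 0.2 0.0 1.8
  endloop
 endfacet
 facet normal 0.270 0.217 -0.938
  outer loop
   vertex 4.0 2.2 1.2
   vertex 0.2 2.6 0.2
   vertex 4.8 3.8 1.8
  endloop
 endfacet
 facet normal 0.906 -0.401 -0.138
  outer loop
   vertex 4.0 2.2 1.2
   vertex 4.8 3.8 1.8
   vertex 4.4 2.0 4.4
  endloop
 endfacet
 facet normal -0.491 -0.457 -0.742
  outer loop
   vertex 1.2 1.2 0.4
   vertex 0.2 0.0 1.8
   vertex 0.2 2.6 0.2
  endloop
 endfacet
 facet normal 0.259 0.047 -0.965
  outer loop
   vertex 1.2 1.2 0.4
   vertex 0.2 2.6 0.2
   vertex 4.0 2.2 1.2
  endloop
 endfacet
 facet normal 0.234 -0.916 0.327
  outer loop
   vertex 3.0 1.0 2.6
   vertex 4.4 2.0 4.4
   vertex 0.2 0.0 1.8
  endloop
 endfacet
 facet normal 0.682 -0.720 -0.130
  outer loop
   vertex 3.0 1.0 2.6
   vertex 4.0 2.2 1.2
   vertex 4.4 2.0 4.4
  endloop
 endfacet
 facet normal 0.410 -0.592 -0.694
  outer loop
   vertex 1.4 0.4 1.2
   vertex 1.2 1.2 0.4
   vertex 4.0 2.2 1.2
  endloop
 endfacet
 facet normal -0.106 -0.716 -0.690
  outer loop
   vertex 1.4 0.4 1.2
   vertex 0.2 0.0 1.8
   vertex 1.2 1.2 0.4
  endloop
 endfacet
 facet normal 0.545 -0.788 -0.286
  outer loop
   vertex 1.4 0.4 1.2
   vertex 4.0 2.2 1.2
   vertex 3.0 1.0 2.6
  endloop
 endfacet
 facet normal 0.329 -0.944 0.029
  outer loop
   vertex 1.4 0.4 1.2
   vertex 3.0 1.0 2.6
   vertex 0.2 0.0 1.8
  endloop
 endfacet
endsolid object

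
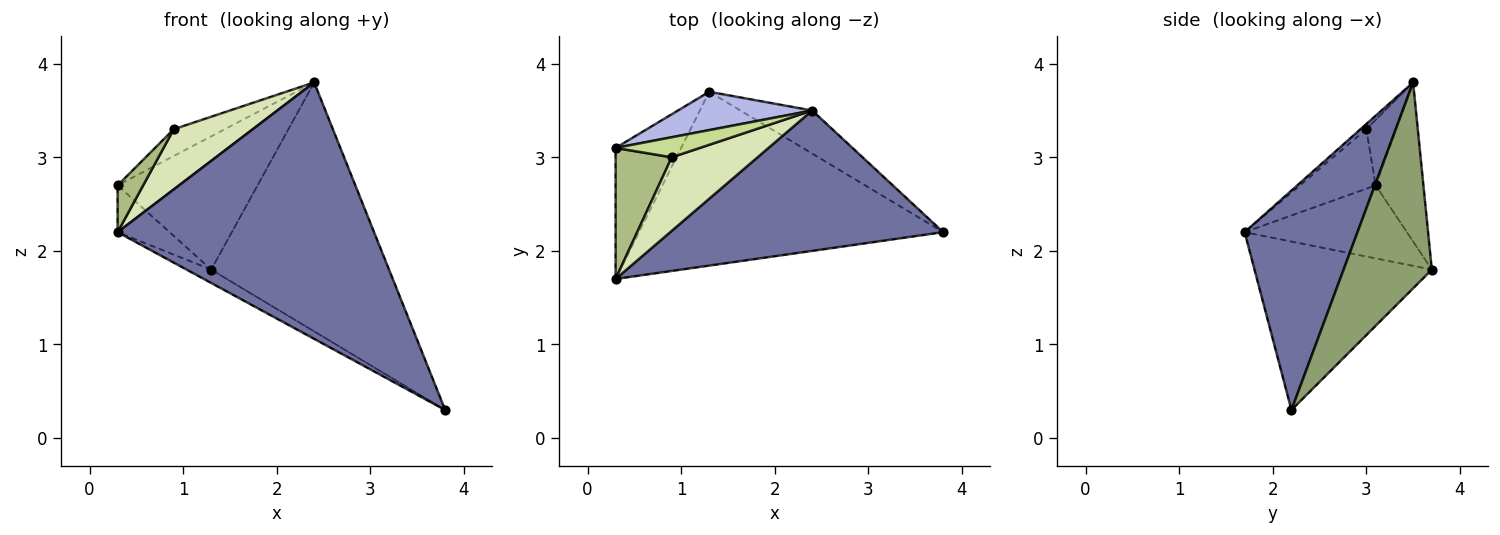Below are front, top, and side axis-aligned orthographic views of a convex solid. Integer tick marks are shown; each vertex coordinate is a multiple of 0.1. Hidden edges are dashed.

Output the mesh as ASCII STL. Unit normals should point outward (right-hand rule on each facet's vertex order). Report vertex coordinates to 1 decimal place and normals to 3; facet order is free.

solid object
 facet normal 0.360 -0.818 0.448
  outer loop
   vertex 2.4 3.5 3.8
   vertex 0.3 1.7 2.2
   vertex 3.8 2.2 0.3
  endloop
 endfacet
 facet normal -0.724 0.232 -0.650
  outer loop
   vertex 1.3 3.7 1.8
   vertex 0.3 1.7 2.2
   vertex 0.3 3.1 2.7
  endloop
 endfacet
 facet normal -0.483 0.067 -0.873
  outer loop
   vertex 1.3 3.7 1.8
   vertex 3.8 2.2 0.3
   vertex 0.3 1.7 2.2
  endloop
 endfacet
 facet normal -0.312 0.913 0.263
  outer loop
   vertex 1.3 3.7 1.8
   vertex 0.3 3.1 2.7
   vertex 2.4 3.5 3.8
  endloop
 endfacet
 facet normal 0.439 0.885 -0.153
  outer loop
   vertex 1.3 3.7 1.8
   vertex 2.4 3.5 3.8
   vertex 3.8 2.2 0.3
  endloop
 endfacet
 facet normal -0.706 -0.238 0.667
  outer loop
   vertex 0.9 3.0 3.3
   vertex 0.3 3.1 2.7
   vertex 0.3 1.7 2.2
  endloop
 endfacet
 facet normal -0.423 0.725 0.544
  outer loop
   vertex 0.9 3.0 3.3
   vertex 2.4 3.5 3.8
   vertex 0.3 3.1 2.7
  endloop
 endfacet
 facet normal -0.047 -0.633 0.773
  outer loop
   vertex 0.9 3.0 3.3
   vertex 0.3 1.7 2.2
   vertex 2.4 3.5 3.8
  endloop
 endfacet
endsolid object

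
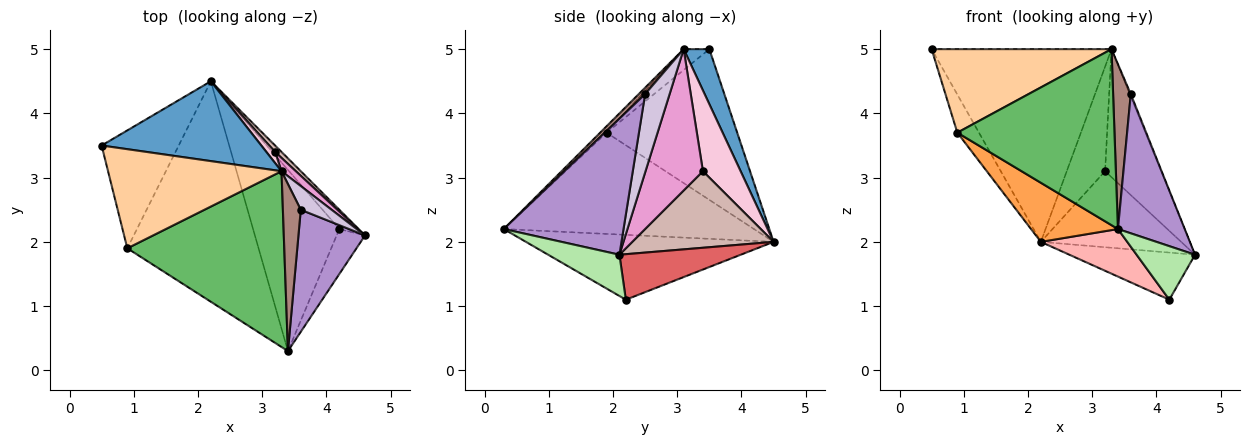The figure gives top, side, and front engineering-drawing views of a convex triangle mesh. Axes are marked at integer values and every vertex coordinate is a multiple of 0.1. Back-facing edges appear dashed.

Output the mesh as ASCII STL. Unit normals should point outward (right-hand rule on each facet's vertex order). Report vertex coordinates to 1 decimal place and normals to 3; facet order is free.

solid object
 facet normal 0.131 0.916 0.379
  outer loop
   vertex 3.3 3.1 5.0
   vertex 2.2 4.5 2.0
   vertex 0.5 3.5 5.0
  endloop
 endfacet
 facet normal -0.881 0.146 -0.450
  outer loop
   vertex 0.9 1.9 3.7
   vertex 0.5 3.5 5.0
   vertex 2.2 4.5 2.0
  endloop
 endfacet
 facet normal -0.598 -0.208 -0.774
  outer loop
   vertex 0.9 1.9 3.7
   vertex 2.2 4.5 2.0
   vertex 3.4 0.3 2.2
  endloop
 endfacet
 facet normal -0.092 -0.642 0.762
  outer loop
   vertex 0.9 1.9 3.7
   vertex 3.3 3.1 5.0
   vertex 0.5 3.5 5.0
  endloop
 endfacet
 facet normal -0.029 -0.707 0.706
  outer loop
   vertex 0.9 1.9 3.7
   vertex 3.4 0.3 2.2
   vertex 3.3 3.1 5.0
  endloop
 endfacet
 facet normal 0.683 -0.560 -0.470
  outer loop
   vertex 4.2 2.2 1.1
   vertex 4.6 2.1 1.8
   vertex 3.4 0.3 2.2
  endloop
 endfacet
 facet normal 0.666 0.690 -0.282
  outer loop
   vertex 4.2 2.2 1.1
   vertex 2.2 4.5 2.0
   vertex 4.6 2.1 1.8
  endloop
 endfacet
 facet normal -0.588 -0.205 -0.782
  outer loop
   vertex 4.2 2.2 1.1
   vertex 3.4 0.3 2.2
   vertex 2.2 4.5 2.0
  endloop
 endfacet
 facet normal 0.803 -0.448 0.393
  outer loop
   vertex 3.6 2.5 4.3
   vertex 3.4 0.3 2.2
   vertex 4.6 2.1 1.8
  endloop
 endfacet
 facet normal 0.930 0.038 0.366
  outer loop
   vertex 3.6 2.5 4.3
   vertex 4.6 2.1 1.8
   vertex 3.3 3.1 5.0
  endloop
 endfacet
 facet normal 0.248 -0.681 0.690
  outer loop
   vertex 3.6 2.5 4.3
   vertex 3.3 3.1 5.0
   vertex 3.4 0.3 2.2
  endloop
 endfacet
 facet normal 0.708 0.703 0.059
  outer loop
   vertex 3.2 3.4 3.1
   vertex 4.6 2.1 1.8
   vertex 2.2 4.5 2.0
  endloop
 endfacet
 facet normal 0.714 0.696 0.072
  outer loop
   vertex 3.2 3.4 3.1
   vertex 3.3 3.1 5.0
   vertex 4.6 2.1 1.8
  endloop
 endfacet
 facet normal 0.699 0.711 0.075
  outer loop
   vertex 3.2 3.4 3.1
   vertex 2.2 4.5 2.0
   vertex 3.3 3.1 5.0
  endloop
 endfacet
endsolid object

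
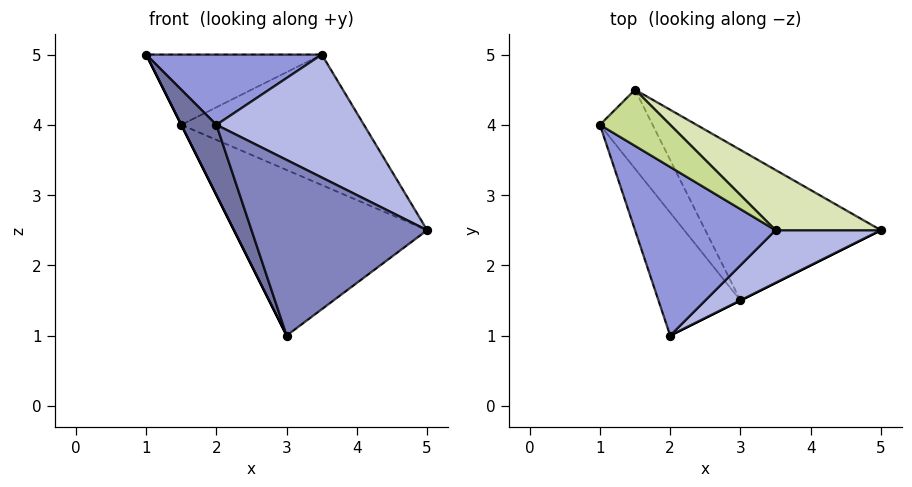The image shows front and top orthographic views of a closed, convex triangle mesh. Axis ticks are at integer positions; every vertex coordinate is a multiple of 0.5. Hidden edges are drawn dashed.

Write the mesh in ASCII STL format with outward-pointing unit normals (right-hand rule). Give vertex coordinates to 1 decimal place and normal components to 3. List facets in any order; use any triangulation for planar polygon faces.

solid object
 facet normal -0.921 -0.194 -0.339
  outer loop
   vertex 3.0 1.5 1.0
   vertex 2.0 1.0 4.0
   vertex 1.0 4.0 5.0
  endloop
 endfacet
 facet normal 0.447 -0.894 0.000
  outer loop
   vertex 3.0 1.5 1.0
   vertex 5.0 2.5 2.5
   vertex 2.0 1.0 4.0
  endloop
 endfacet
 facet normal -0.225 -0.375 0.899
  outer loop
   vertex 3.5 2.5 5.0
   vertex 1.0 4.0 5.0
   vertex 2.0 1.0 4.0
  endloop
 endfacet
 facet normal 0.549 -0.768 0.329
  outer loop
   vertex 3.5 2.5 5.0
   vertex 2.0 1.0 4.0
   vertex 5.0 2.5 2.5
  endloop
 endfacet
 facet normal -0.894 0.000 -0.447
  outer loop
   vertex 1.5 4.5 4.0
   vertex 3.0 1.5 1.0
   vertex 1.0 4.0 5.0
  endloop
 endfacet
 facet normal 0.133 0.733 -0.667
  outer loop
   vertex 1.5 4.5 4.0
   vertex 5.0 2.5 2.5
   vertex 3.0 1.5 1.0
  endloop
 endfacet
 facet normal 0.424 0.707 0.566
  outer loop
   vertex 1.5 4.5 4.0
   vertex 1.0 4.0 5.0
   vertex 3.5 2.5 5.0
  endloop
 endfacet
 facet normal 0.573 0.744 0.344
  outer loop
   vertex 1.5 4.5 4.0
   vertex 3.5 2.5 5.0
   vertex 5.0 2.5 2.5
  endloop
 endfacet
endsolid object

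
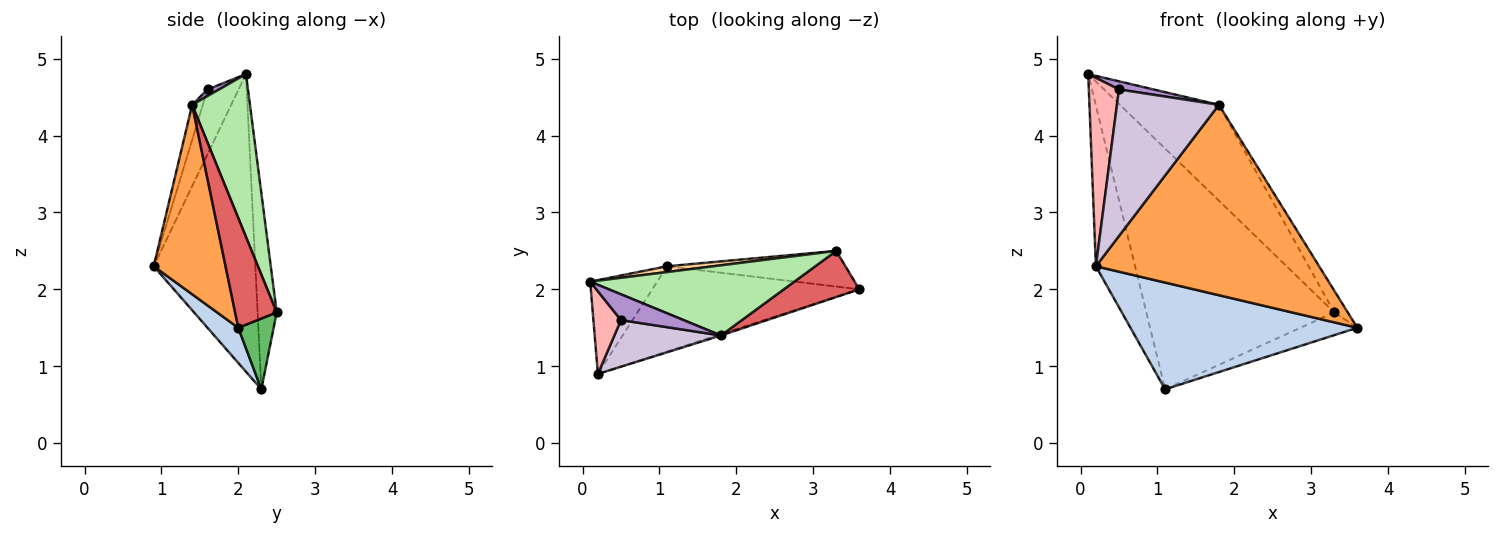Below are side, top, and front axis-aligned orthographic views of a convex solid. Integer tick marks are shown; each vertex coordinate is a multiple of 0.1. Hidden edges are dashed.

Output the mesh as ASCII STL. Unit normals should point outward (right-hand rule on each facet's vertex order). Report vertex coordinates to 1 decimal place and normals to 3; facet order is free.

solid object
 facet normal -0.913 0.352 -0.206
  outer loop
   vertex 1.1 2.3 0.7
   vertex 0.2 0.9 2.3
   vertex 0.1 2.1 4.8
  endloop
 endfacet
 facet normal 0.105 -0.777 -0.621
  outer loop
   vertex 1.1 2.3 0.7
   vertex 3.6 2.0 1.5
   vertex 0.2 0.9 2.3
  endloop
 endfacet
 facet normal 0.306 -0.952 -0.007
  outer loop
   vertex 1.8 1.4 4.4
   vertex 0.2 0.9 2.3
   vertex 3.6 2.0 1.5
  endloop
 endfacet
 facet normal -0.101 0.995 0.024
  outer loop
   vertex 3.3 2.5 1.7
   vertex 1.1 2.3 0.7
   vertex 0.1 2.1 4.8
  endloop
 endfacet
 facet normal 0.317 0.510 -0.800
  outer loop
   vertex 3.3 2.5 1.7
   vertex 3.6 2.0 1.5
   vertex 1.1 2.3 0.7
  endloop
 endfacet
 facet normal 0.426 0.730 0.534
  outer loop
   vertex 3.3 2.5 1.7
   vertex 0.1 2.1 4.8
   vertex 1.8 1.4 4.4
  endloop
 endfacet
 facet normal 0.796 0.259 0.547
  outer loop
   vertex 3.3 2.5 1.7
   vertex 1.8 1.4 4.4
   vertex 3.6 2.0 1.5
  endloop
 endfacet
 facet normal -0.686 -0.666 0.292
  outer loop
   vertex 0.5 1.6 4.6
   vertex 0.1 2.1 4.8
   vertex 0.2 0.9 2.3
  endloop
 endfacet
 facet normal 0.100 -0.300 0.949
  outer loop
   vertex 0.5 1.6 4.6
   vertex 1.8 1.4 4.4
   vertex 0.1 2.1 4.8
  endloop
 endfacet
 facet normal -0.099 -0.948 0.302
  outer loop
   vertex 0.5 1.6 4.6
   vertex 0.2 0.9 2.3
   vertex 1.8 1.4 4.4
  endloop
 endfacet
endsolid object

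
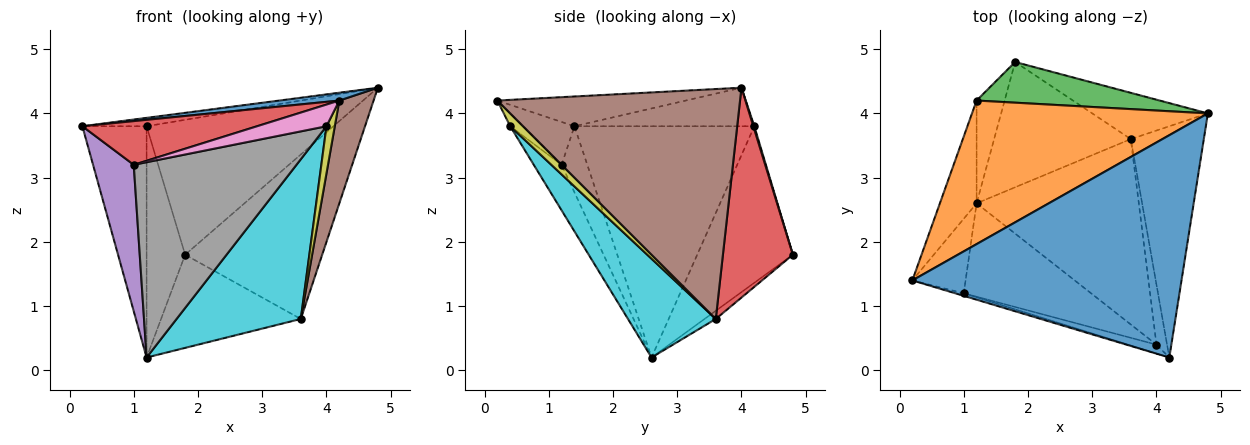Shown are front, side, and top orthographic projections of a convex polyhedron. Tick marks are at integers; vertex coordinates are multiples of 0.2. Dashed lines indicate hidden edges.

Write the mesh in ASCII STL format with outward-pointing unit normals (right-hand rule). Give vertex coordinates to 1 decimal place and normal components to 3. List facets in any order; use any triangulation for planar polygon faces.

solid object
 facet normal -0.110 -0.035 0.993
  outer loop
   vertex 4.2 0.2 4.2
   vertex 4.8 4.0 4.4
   vertex 0.2 1.4 3.8
  endloop
 endfacet
 facet normal -0.161 0.058 0.985
  outer loop
   vertex 1.2 4.2 3.8
   vertex 0.2 1.4 3.8
   vertex 4.8 4.0 4.4
  endloop
 endfacet
 facet normal -0.931 0.333 -0.148
  outer loop
   vertex 1.2 4.2 3.8
   vertex 1.2 2.6 0.2
   vertex 0.2 1.4 3.8
  endloop
 endfacet
 facet normal -0.282 -0.958 -0.056
  outer loop
   vertex 1.0 1.2 3.2
   vertex 4.2 0.2 4.2
   vertex 0.2 1.4 3.8
  endloop
 endfacet
 facet normal -0.491 -0.777 -0.395
  outer loop
   vertex 1.0 1.2 3.2
   vertex 0.2 1.4 3.8
   vertex 1.2 2.6 0.2
  endloop
 endfacet
 facet normal 0.945 -0.133 -0.300
  outer loop
   vertex 3.6 3.6 0.8
   vertex 4.8 4.0 4.4
   vertex 4.2 0.2 4.2
  endloop
 endfacet
 facet normal -0.169 -0.913 -0.372
  outer loop
   vertex 4.0 0.4 3.8
   vertex 4.2 0.2 4.2
   vertex 1.0 1.2 3.2
  endloop
 endfacet
 facet normal -0.153 -0.892 -0.426
  outer loop
   vertex 4.0 0.4 3.8
   vertex 1.0 1.2 3.2
   vertex 1.2 2.6 0.2
  endloop
 endfacet
 facet normal 0.691 -0.447 -0.569
  outer loop
   vertex 4.0 0.4 3.8
   vertex 3.6 3.6 0.8
   vertex 4.2 0.2 4.2
  endloop
 endfacet
 facet normal 0.419 -0.593 -0.688
  outer loop
   vertex 4.0 0.4 3.8
   vertex 1.2 2.6 0.2
   vertex 3.6 3.6 0.8
  endloop
 endfacet
 facet normal -0.915 0.369 -0.164
  outer loop
   vertex 1.8 4.8 1.8
   vertex 1.2 2.6 0.2
   vertex 1.2 4.2 3.8
  endloop
 endfacet
 facet normal -0.048 0.596 -0.802
  outer loop
   vertex 1.8 4.8 1.8
   vertex 3.6 3.6 0.8
   vertex 1.2 2.6 0.2
  endloop
 endfacet
 facet normal 0.005 0.957 0.289
  outer loop
   vertex 1.8 4.8 1.8
   vertex 1.2 4.2 3.8
   vertex 4.8 4.0 4.4
  endloop
 endfacet
 facet normal 0.441 0.864 -0.243
  outer loop
   vertex 1.8 4.8 1.8
   vertex 4.8 4.0 4.4
   vertex 3.6 3.6 0.8
  endloop
 endfacet
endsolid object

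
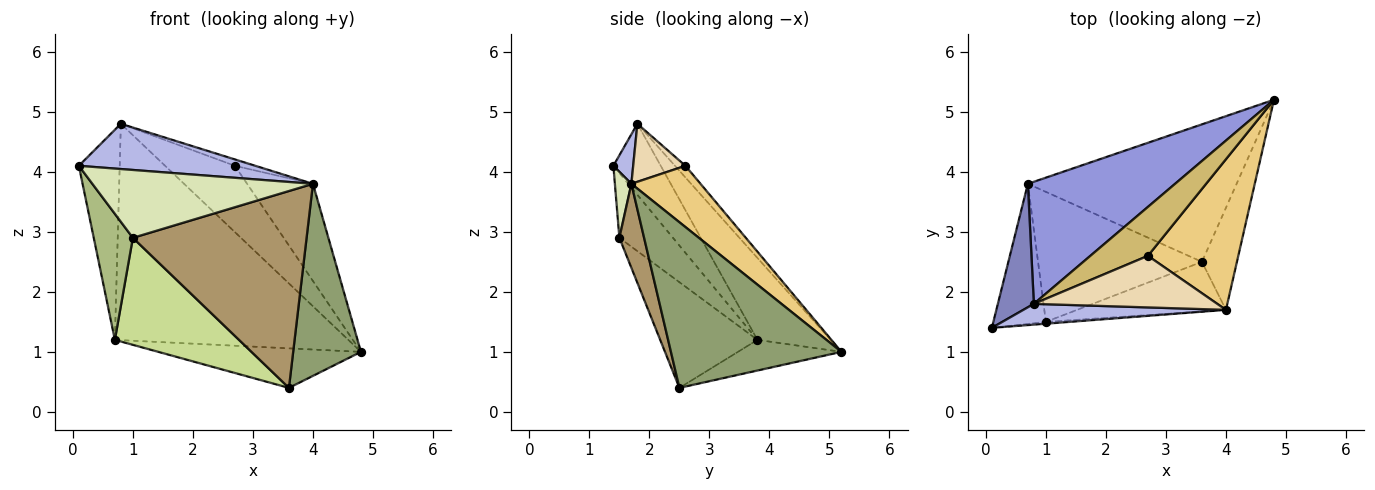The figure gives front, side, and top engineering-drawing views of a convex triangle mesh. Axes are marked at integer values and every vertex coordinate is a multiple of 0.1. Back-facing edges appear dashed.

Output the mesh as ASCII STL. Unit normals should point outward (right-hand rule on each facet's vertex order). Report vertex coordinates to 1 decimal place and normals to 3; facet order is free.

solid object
 facet normal -0.140 0.274 -0.952
  outer loop
   vertex 0.7 3.8 1.2
   vertex 4.8 5.2 1.0
   vertex 3.6 2.5 0.4
  endloop
 endfacet
 facet normal -0.707 0.610 0.358
  outer loop
   vertex 0.7 3.8 1.2
   vertex 0.1 1.4 4.1
   vertex 0.8 1.8 4.8
  endloop
 endfacet
 facet normal -0.264 0.840 0.474
  outer loop
   vertex 0.7 3.8 1.2
   vertex 0.8 1.8 4.8
   vertex 4.8 5.2 1.0
  endloop
 endfacet
 facet normal 0.101 -0.904 0.415
  outer loop
   vertex 4.0 1.7 3.8
   vertex 0.8 1.8 4.8
   vertex 0.1 1.4 4.1
  endloop
 endfacet
 facet normal 0.912 -0.362 -0.193
  outer loop
   vertex 4.0 1.7 3.8
   vertex 3.6 2.5 0.4
   vertex 4.8 5.2 1.0
  endloop
 endfacet
 facet normal -0.676 -0.493 -0.548
  outer loop
   vertex 1.0 1.5 2.9
   vertex 0.1 1.4 4.1
   vertex 0.7 3.8 1.2
  endloop
 endfacet
 facet normal -0.446 -0.569 -0.691
  outer loop
   vertex 1.0 1.5 2.9
   vertex 0.7 3.8 1.2
   vertex 3.6 2.5 0.4
  endloop
 endfacet
 facet normal 0.075 -0.997 -0.027
  outer loop
   vertex 1.0 1.5 2.9
   vertex 4.0 1.7 3.8
   vertex 0.1 1.4 4.1
  endloop
 endfacet
 facet normal 0.137 -0.961 -0.242
  outer loop
   vertex 1.0 1.5 2.9
   vertex 3.6 2.5 0.4
   vertex 4.0 1.7 3.8
  endloop
 endfacet
 facet normal -0.119 0.799 0.589
  outer loop
   vertex 2.7 2.6 4.1
   vertex 4.8 5.2 1.0
   vertex 0.8 1.8 4.8
  endloop
 endfacet
 facet normal 0.495 0.471 0.730
  outer loop
   vertex 2.7 2.6 4.1
   vertex 4.0 1.7 3.8
   vertex 4.8 5.2 1.0
  endloop
 endfacet
 facet normal 0.300 0.117 0.947
  outer loop
   vertex 2.7 2.6 4.1
   vertex 0.8 1.8 4.8
   vertex 4.0 1.7 3.8
  endloop
 endfacet
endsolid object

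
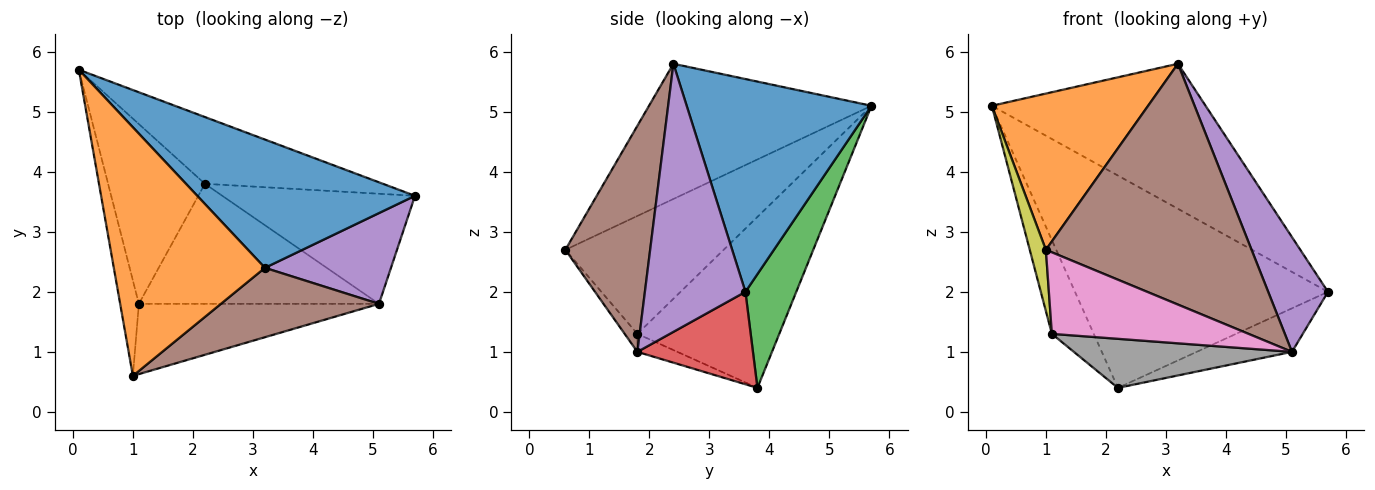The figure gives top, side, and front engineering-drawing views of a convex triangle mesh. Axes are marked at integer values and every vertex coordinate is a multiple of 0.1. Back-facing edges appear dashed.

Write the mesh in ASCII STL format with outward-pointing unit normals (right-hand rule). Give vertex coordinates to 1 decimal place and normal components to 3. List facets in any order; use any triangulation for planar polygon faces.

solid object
 facet normal 0.544 0.629 0.556
  outer loop
   vertex 3.2 2.4 5.8
   vertex 5.7 3.6 2.0
   vertex 0.1 5.7 5.1
  endloop
 endfacet
 facet normal -0.604 -0.424 0.675
  outer loop
   vertex 3.2 2.4 5.8
   vertex 0.1 5.7 5.1
   vertex 1.0 0.6 2.7
  endloop
 endfacet
 facet normal 0.188 0.937 -0.295
  outer loop
   vertex 2.2 3.8 0.4
   vertex 0.1 5.7 5.1
   vertex 5.7 3.6 2.0
  endloop
 endfacet
 facet normal 0.407 0.336 -0.849
  outer loop
   vertex 5.1 1.8 1.0
   vertex 2.2 3.8 0.4
   vertex 5.7 3.6 2.0
  endloop
 endfacet
 facet normal 0.797 -0.474 0.375
  outer loop
   vertex 5.1 1.8 1.0
   vertex 5.7 3.6 2.0
   vertex 3.2 2.4 5.8
  endloop
 endfacet
 facet normal 0.368 -0.893 0.257
  outer loop
   vertex 5.1 1.8 1.0
   vertex 3.2 2.4 5.8
   vertex 1.0 0.6 2.7
  endloop
 endfacet
 facet normal -0.049 -0.757 -0.652
  outer loop
   vertex 1.1 1.8 1.3
   vertex 5.1 1.8 1.0
   vertex 1.0 0.6 2.7
  endloop
 endfacet
 facet normal -0.069 -0.377 -0.923
  outer loop
   vertex 1.1 1.8 1.3
   vertex 2.2 3.8 0.4
   vertex 5.1 1.8 1.0
  endloop
 endfacet
 facet normal -0.983 -0.100 -0.156
  outer loop
   vertex 1.1 1.8 1.3
   vertex 1.0 0.6 2.7
   vertex 0.1 5.7 5.1
  endloop
 endfacet
 facet normal -0.843 0.249 -0.477
  outer loop
   vertex 1.1 1.8 1.3
   vertex 0.1 5.7 5.1
   vertex 2.2 3.8 0.4
  endloop
 endfacet
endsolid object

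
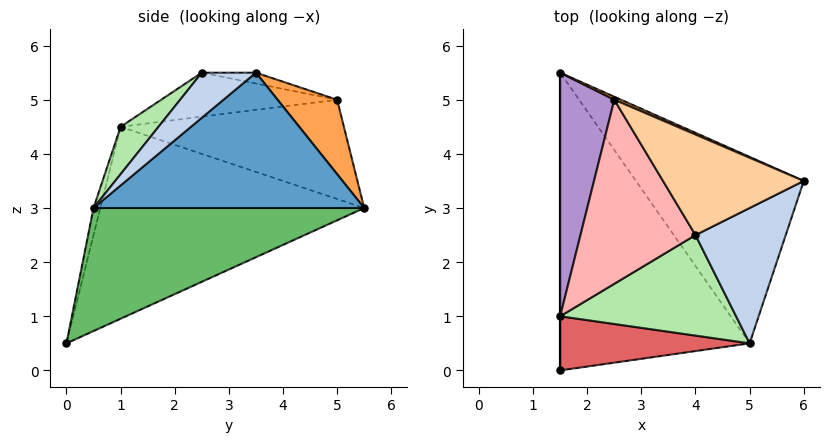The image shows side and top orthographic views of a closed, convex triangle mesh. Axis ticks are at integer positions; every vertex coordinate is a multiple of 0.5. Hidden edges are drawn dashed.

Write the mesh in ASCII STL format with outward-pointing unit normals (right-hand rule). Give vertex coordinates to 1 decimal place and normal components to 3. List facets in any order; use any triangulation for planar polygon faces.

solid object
 facet normal 0.575 0.402 -0.713
  outer loop
   vertex 5.0 0.5 3.0
   vertex 1.5 5.5 3.0
   vertex 6.0 3.5 5.5
  endloop
 endfacet
 facet normal 0.333 -0.667 0.667
  outer loop
   vertex 5.0 0.5 3.0
   vertex 6.0 3.5 5.5
   vertex 4.0 2.5 5.5
  endloop
 endfacet
 facet normal 0.389 0.920 0.035
  outer loop
   vertex 2.5 5.0 5.0
   vertex 6.0 3.5 5.5
   vertex 1.5 5.5 3.0
  endloop
 endfacet
 facet normal -0.076 0.152 0.986
  outer loop
   vertex 2.5 5.0 5.0
   vertex 4.0 2.5 5.5
   vertex 6.0 3.5 5.5
  endloop
 endfacet
 facet normal 0.509 0.356 -0.784
  outer loop
   vertex 1.5 0.0 0.5
   vertex 1.5 5.5 3.0
   vertex 5.0 0.5 3.0
  endloop
 endfacet
 facet normal 0.177 -0.733 0.657
  outer loop
   vertex 1.5 1.0 4.5
   vertex 5.0 0.5 3.0
   vertex 4.0 2.5 5.5
  endloop
 endfacet
 facet normal -0.035 -0.970 0.242
  outer loop
   vertex 1.5 1.0 4.5
   vertex 1.5 0.0 0.5
   vertex 5.0 0.5 3.0
  endloop
 endfacet
 facet normal -0.357 -0.027 0.934
  outer loop
   vertex 1.5 1.0 4.5
   vertex 4.0 2.5 5.5
   vertex 2.5 5.0 5.0
  endloop
 endfacet
 facet normal -0.867 0.158 0.473
  outer loop
   vertex 1.5 1.0 4.5
   vertex 2.5 5.0 5.0
   vertex 1.5 5.5 3.0
  endloop
 endfacet
 facet normal -1.000 0.000 0.000
  outer loop
   vertex 1.5 1.0 4.5
   vertex 1.5 5.5 3.0
   vertex 1.5 0.0 0.5
  endloop
 endfacet
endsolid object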